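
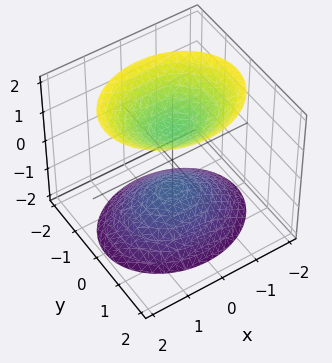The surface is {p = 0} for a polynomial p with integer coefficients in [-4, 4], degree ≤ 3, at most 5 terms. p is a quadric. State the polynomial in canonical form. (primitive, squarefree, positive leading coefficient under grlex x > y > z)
2*x^2 + 3*y^2 - 2*z^2 + 2

First, the picture has 2 separate pieces.
Then, degree: two sheets facing apart; a quadric, so deg p = 2.
Then, symmetries: it's symmetric under y → −y, forcing even powers of y; the z ↦ −z reflection is a symmetry, so z appears only in even powers; the x ↦ −x reflection is a symmetry, so x appears only in even powers.
Then, from the visible intercepts: no x-intercept at any integer in the box; among the integer gridlines, it crosses the z-axis at z ∈ {-1, 1}; no y-intercept at any integer in the box.
Finally, assembling these constraints gives the stated polynomial.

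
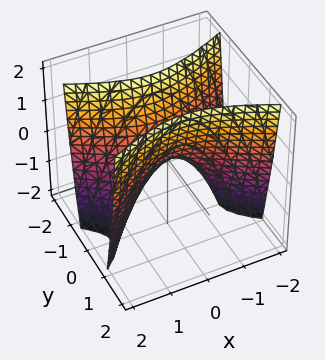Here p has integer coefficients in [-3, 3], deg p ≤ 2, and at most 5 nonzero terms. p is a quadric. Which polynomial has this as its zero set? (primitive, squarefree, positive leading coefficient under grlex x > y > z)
x^2 - 3*y^2 + z

1. The degree is 2 — a hyperbolic paraboloid; a quadric.
2. Symmetries: mirror symmetry y ↦ −y ⇒ only even powers of y; mirror symmetry x ↦ −x ⇒ only even powers of x.
3. Against the integer gridlines: one z-axis crossing is at z = 0; it meets the y-axis at y = 0 (among the integer gridlines); it crosses the x-axis at the gridline x = 0.
4. Solving for integer coefficients yields p as stated.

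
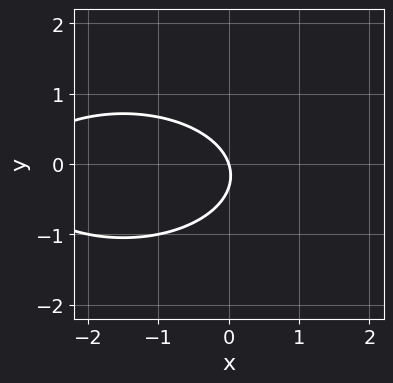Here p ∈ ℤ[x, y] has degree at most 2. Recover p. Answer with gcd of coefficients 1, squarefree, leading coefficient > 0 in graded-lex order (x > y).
x^2 + 3*y^2 + 3*x + y

Degree: a generic line meets the curve in up to 2 points, so deg p = 2.
Observable constraints: one x-axis crossing is at x = 0; it crosses the y-axis at the gridline y = 0.
The integer polynomial consistent with all of this is the stated p.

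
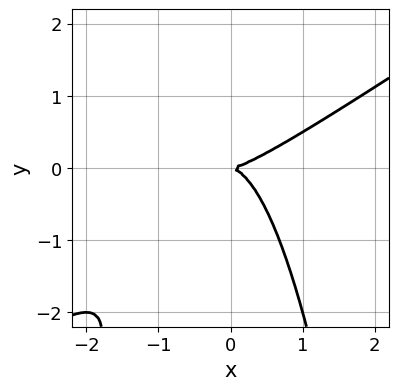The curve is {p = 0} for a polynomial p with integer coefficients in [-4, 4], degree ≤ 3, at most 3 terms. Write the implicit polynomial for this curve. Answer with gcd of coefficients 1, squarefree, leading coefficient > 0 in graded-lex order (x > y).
2*x^3 - 3*x^2*y - 2*y^2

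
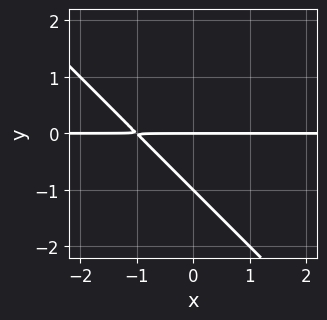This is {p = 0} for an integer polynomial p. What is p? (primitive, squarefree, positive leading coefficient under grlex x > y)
Degree: the shape is more complex than any degree-1 curve, so deg p = 2.
From the axis intercepts and sections: the y-axis gridline crossings are at y ∈ {-1, 0}; every point of the x-axis in the box is on the curve.
The integer polynomial consistent with all of this is the stated p.

x*y + y^2 + y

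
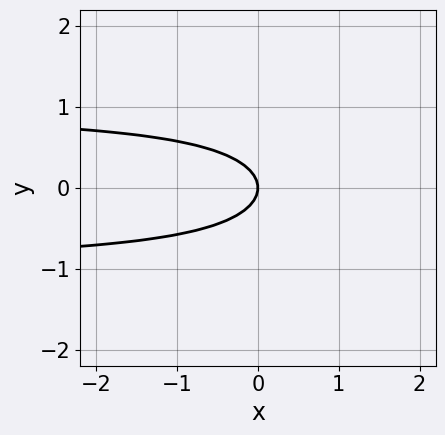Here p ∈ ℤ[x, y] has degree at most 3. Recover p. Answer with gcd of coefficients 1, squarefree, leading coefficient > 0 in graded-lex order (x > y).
x*y^2 - 2*y^2 - x

deg p = 3. No degree-2 curve has this shape.
Symmetries: mirror symmetry y ↦ −y ⇒ only even powers of y.
Against the integer gridlines: it crosses the y-axis at the gridline y = 0; it meets the x-axis at x = 0 (among the integer gridlines).
Putting this together gives p.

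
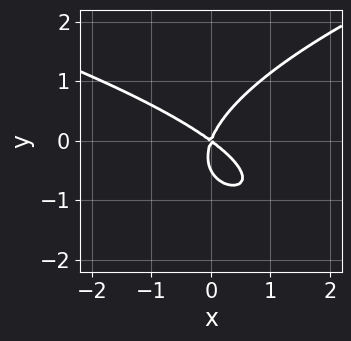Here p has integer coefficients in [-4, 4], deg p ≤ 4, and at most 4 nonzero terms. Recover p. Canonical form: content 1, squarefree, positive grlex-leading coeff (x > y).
(a) Degree: the shape is more complex than any degree-2 curve, so deg p = 3.
(b) Reading off the gridlines: it meets the x-axis at x = 0 (among the integer gridlines); it crosses the y-axis at the gridline y = 0.
(c) Matching integer coefficients to the picture gives p.

2*y^3 - 2*x^2 - 2*x*y + y^2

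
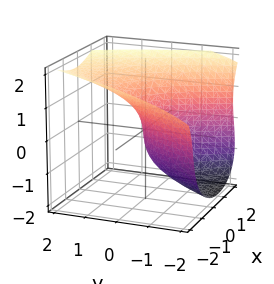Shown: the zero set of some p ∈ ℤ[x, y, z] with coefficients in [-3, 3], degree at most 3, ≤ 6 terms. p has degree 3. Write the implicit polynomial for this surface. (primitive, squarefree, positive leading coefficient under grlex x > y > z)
z^3 - 2*x^2 - x*z - 3*y

(a) The degree is 3 — the shape is more complex than any degree-2 surface.
(b) Against the integer gridlines: it crosses the x-axis at the gridline x = 0; one y-axis crossing is at y = 0; it meets the z-axis at z = 0 (among the integer gridlines).
(c) The integer polynomial consistent with all of this is the stated p.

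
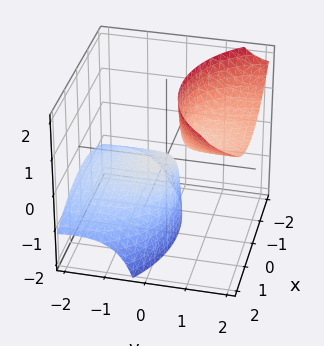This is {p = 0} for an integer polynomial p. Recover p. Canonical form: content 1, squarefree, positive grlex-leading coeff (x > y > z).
I count 2 distinct pieces.
Degree: the shape is more complex than any degree-1 surface, so deg p = 2.
From the visible intercepts: it crosses the y-axis at the gridline y = 0; one x-axis crossing is at x = 0; it crosses the z-axis at the gridline z = 0.
Solving for integer coefficients yields p as stated.

x^2 + y^2 - 3*y*z + z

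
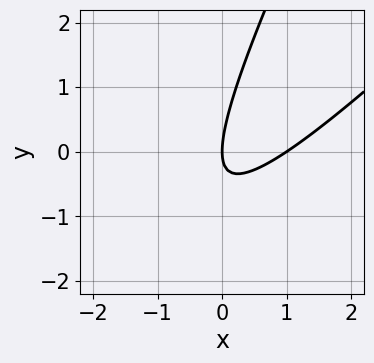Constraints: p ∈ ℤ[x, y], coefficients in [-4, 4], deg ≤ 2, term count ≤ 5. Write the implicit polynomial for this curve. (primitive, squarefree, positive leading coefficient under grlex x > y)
1. deg p = 2. No degree-1 curve has this shape.
2. Checking where it meets the axes: it crosses the y-axis at the gridline y = 0; the x-axis gridline crossings are at x ∈ {0, 1}.
3. Putting this together gives p.

2*x^2 - 3*x*y + y^2 - 2*x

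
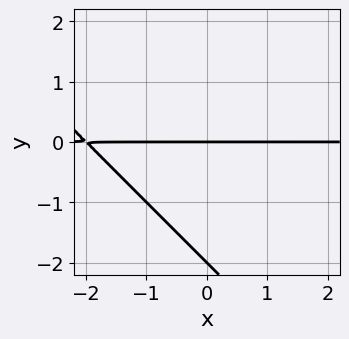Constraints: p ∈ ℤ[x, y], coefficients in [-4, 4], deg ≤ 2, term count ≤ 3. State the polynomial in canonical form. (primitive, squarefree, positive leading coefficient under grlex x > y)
Degree: a generic line meets the curve in up to 2 points, so deg p = 2.
Checking where it meets the axes: among the integer gridlines, it crosses the y-axis at y ∈ {-2, 0}; the visible x-axis segment lies entirely on the curve.
The integer polynomial consistent with all of this is the stated p.

x*y + y^2 + 2*y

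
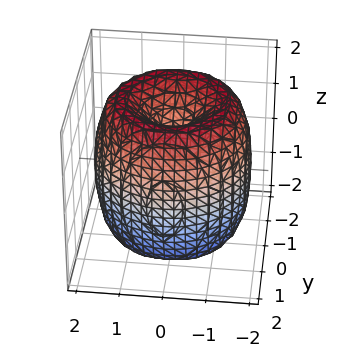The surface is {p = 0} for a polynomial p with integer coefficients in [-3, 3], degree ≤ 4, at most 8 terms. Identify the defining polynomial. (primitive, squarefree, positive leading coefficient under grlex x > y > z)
deg p = 4. No degree-3 surface has this shape.
Symmetries: the surface is invariant under rotation about z: p = q(x² + y², z).
Reading off the gridlines: among the integer gridlines, it crosses the z-axis at z ∈ {-1, 1}; a circular section at z = -1 has radius between 1 and 2.
The integer polynomial consistent with all of this is the stated p.

x^4 + 2*x^2*y^2 + y^4 - 3*x^2 - 3*y^2 + z^2 - 1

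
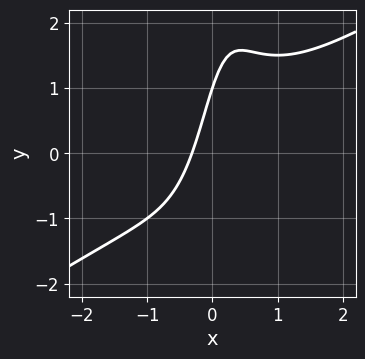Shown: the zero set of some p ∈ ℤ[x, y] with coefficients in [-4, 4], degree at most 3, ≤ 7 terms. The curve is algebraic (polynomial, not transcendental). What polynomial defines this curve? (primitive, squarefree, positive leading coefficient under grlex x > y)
2*x^3 - 3*x^2*y + 3*x - y + 1

(a) deg p = 3. No degree-2 curve has this shape.
(b) From the visible intercepts: one y-axis crossing is at y = 1.
(c) These observations pin down the coefficients.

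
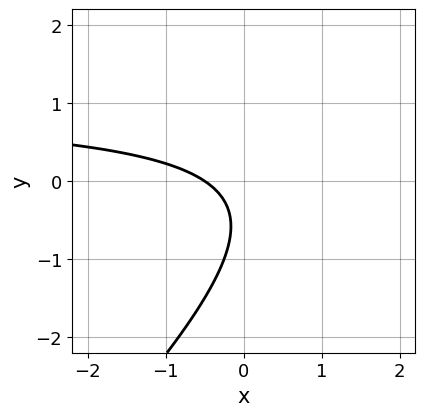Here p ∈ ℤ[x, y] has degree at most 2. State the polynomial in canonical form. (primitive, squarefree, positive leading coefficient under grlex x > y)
Degree: a generic line meets the curve in up to 2 points, so deg p = 2.
From the visible intercepts: it misses every integer gridline on the y-axis.
Together with the visible shape, these determine p as stated.

2*x*y - 2*y^2 - 2*x - 2*y - 1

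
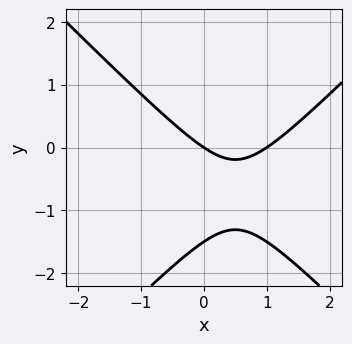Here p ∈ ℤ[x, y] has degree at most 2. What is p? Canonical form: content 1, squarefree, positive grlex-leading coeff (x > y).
2*x^2 - 2*y^2 - 2*x - 3*y

(a) deg p = 2. A generic line meets the curve in up to 2 points.
(b) Against the integer gridlines: among the integer gridlines, it crosses the x-axis at x ∈ {0, 1}; it meets the y-axis at y = 0 (among the integer gridlines).
(c) Solving for integer coefficients yields p as stated.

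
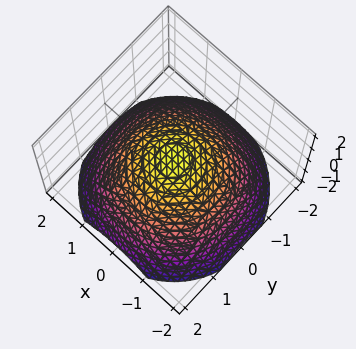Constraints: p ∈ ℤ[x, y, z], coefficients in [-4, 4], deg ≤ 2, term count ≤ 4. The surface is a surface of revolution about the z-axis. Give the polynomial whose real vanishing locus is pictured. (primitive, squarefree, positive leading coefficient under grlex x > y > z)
x^2 + y^2 + 2*z - 1

The degree is 2 — the shape is more complex than any degree-1 surface.
Symmetry: the z-axis is an axis of rotation, so x and y enter only as x² + y².
Observable constraints: a circular section at z = 0 has radius exactly 1; the x-axis gridline crossings are at x ∈ {-1, 1}; the y-axis gridline crossings are at y ∈ {-1, 1}.
Putting this together gives p.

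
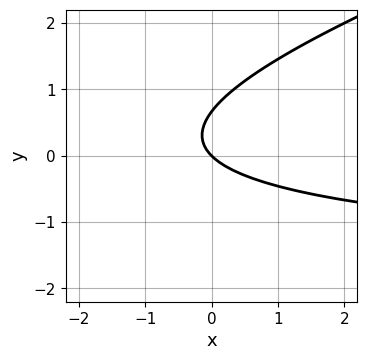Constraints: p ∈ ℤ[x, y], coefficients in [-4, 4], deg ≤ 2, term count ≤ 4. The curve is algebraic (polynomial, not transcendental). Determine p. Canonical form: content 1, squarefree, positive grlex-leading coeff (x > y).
(a) The degree is 2 — no degree-1 curve has this shape.
(b) Reading off the gridlines: it meets the x-axis at x = 0 (among the integer gridlines); it meets the y-axis at y = 0 (among the integer gridlines).
(c) Putting this together gives p.

x*y - 3*y^2 + 2*x + 2*y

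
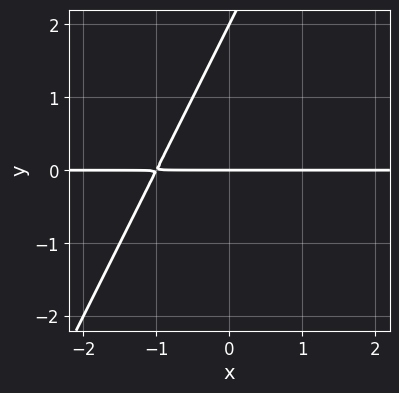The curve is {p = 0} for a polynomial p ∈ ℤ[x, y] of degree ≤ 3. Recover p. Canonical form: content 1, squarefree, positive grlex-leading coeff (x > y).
1. The degree is 2 — no degree-1 curve has this shape.
2. Checking where it meets the axes: the y-axis gridline crossings are at y ∈ {0, 2}; the visible x-axis segment lies entirely on the curve.
3. These observations pin down the coefficients.

2*x*y - y^2 + 2*y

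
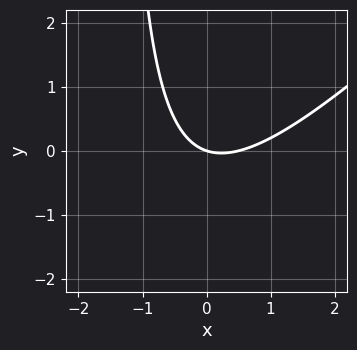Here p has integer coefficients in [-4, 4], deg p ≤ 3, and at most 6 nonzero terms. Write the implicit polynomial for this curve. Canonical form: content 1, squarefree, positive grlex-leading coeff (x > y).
2*x^2 - 2*x*y - x - 3*y

First, degree: a generic line meets the curve in up to 2 points, so deg p = 2.
Next, observable constraints: it crosses the y-axis at the gridline y = 0; one x-axis crossing is at x = 0.
Finally, the integer polynomial consistent with all of this is the stated p.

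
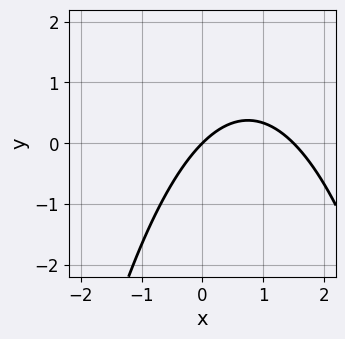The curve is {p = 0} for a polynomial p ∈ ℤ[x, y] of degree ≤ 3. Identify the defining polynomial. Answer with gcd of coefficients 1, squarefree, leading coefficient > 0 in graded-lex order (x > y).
deg p = 2.
From the visible intercepts: it crosses the y-axis at the gridline y = 0; it crosses the x-axis at the gridline x = 0.
Putting this together gives p.

2*x^2 - 3*x + 3*y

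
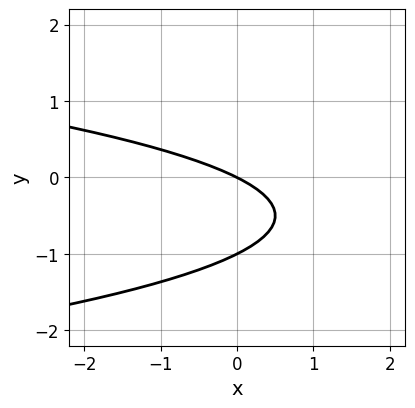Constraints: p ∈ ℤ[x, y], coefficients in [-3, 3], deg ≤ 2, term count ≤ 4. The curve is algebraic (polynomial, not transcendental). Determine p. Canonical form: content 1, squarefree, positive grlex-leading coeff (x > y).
(a) deg p = 2. The shape is more complex than any degree-1 curve.
(b) Against the integer gridlines: it crosses the x-axis at the gridline x = 0; among the integer gridlines, it crosses the y-axis at y ∈ {-1, 0}.
(c) The integer polynomial consistent with all of this is the stated p.

2*y^2 + x + 2*y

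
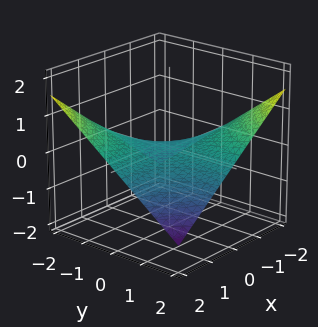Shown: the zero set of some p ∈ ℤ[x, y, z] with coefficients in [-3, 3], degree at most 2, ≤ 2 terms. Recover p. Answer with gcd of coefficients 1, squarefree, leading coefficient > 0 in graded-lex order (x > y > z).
The degree is 2 — a hyperbolic paraboloid; a quadric.
From the visible intercepts: every point of the x-axis in the box is on the surface; every point of the y-axis in the box is on the surface.
Fitting integer coefficients to these (and the overall shape) gives p.

x*y + 3*z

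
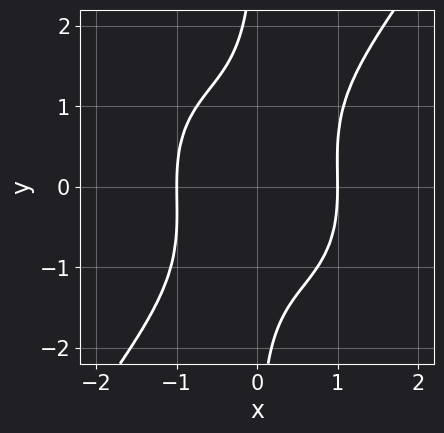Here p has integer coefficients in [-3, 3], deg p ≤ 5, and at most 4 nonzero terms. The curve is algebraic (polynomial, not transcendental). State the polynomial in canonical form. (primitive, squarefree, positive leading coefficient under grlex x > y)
3*x^4 + x^2*y^2 - 2*x*y^3 - 3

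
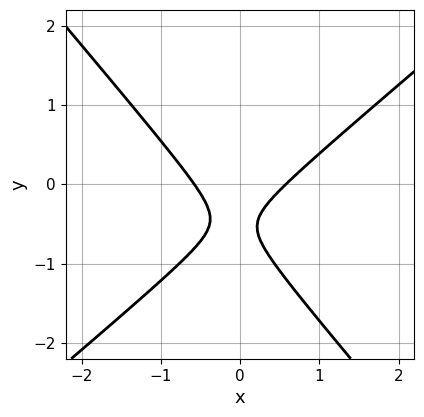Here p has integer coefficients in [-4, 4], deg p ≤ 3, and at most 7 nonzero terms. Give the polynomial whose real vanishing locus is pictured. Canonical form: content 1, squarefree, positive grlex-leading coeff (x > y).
3*x^2 - x*y - 3*y^2 - 3*y - 1

1. The degree is 2 — no degree-1 curve has this shape.
2. Reading off the gridlines: it misses every integer gridline on the y-axis.
3. Fitting integer coefficients to these (and the overall shape) gives p.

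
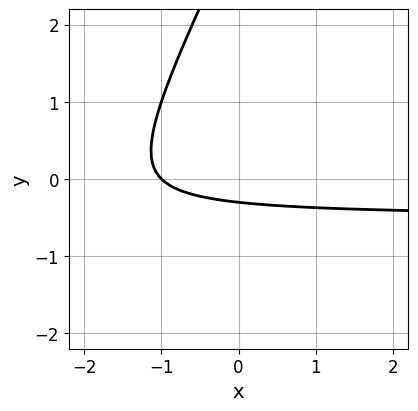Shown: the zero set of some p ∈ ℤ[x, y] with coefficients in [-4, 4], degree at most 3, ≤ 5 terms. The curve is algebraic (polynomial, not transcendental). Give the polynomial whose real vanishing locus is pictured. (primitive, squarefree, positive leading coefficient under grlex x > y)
2*x*y - y^2 + x + 3*y + 1

(a) Degree: the shape is more complex than any degree-1 curve, so deg p = 2.
(b) From the visible intercepts: it meets the x-axis at x = -1 (among the integer gridlines).
(c) These observations pin down the coefficients.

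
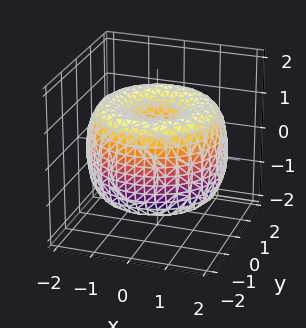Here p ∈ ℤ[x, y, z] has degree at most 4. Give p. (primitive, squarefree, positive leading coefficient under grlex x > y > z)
x^4 + 2*x^2*y^2 + y^4 - 3*x^2 - 3*y^2 + 2*z^2 - 1

First, degree: no degree-3 surface has this shape, so deg p = 4.
Next, symmetries: the z-axis is an axis of rotation, so x and y enter only as x² + y².
Next, checking where it meets the axes: a circular section at z = 1 has radius between 0 and 1.
Finally, fitting integer coefficients to these (and the overall shape) gives p.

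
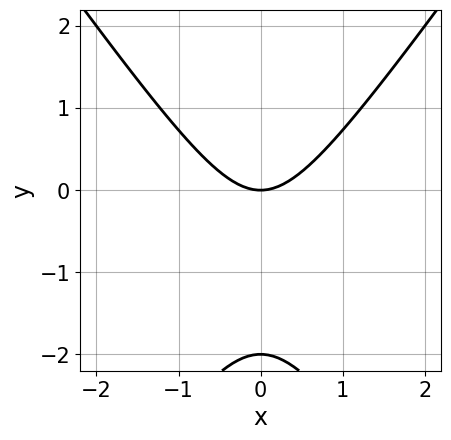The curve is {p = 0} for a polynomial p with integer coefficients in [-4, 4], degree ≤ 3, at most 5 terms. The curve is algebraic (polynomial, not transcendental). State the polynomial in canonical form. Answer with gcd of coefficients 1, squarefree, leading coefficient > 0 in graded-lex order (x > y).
2*x^2 - y^2 - 2*y

The degree is 2 — the shape is more complex than any degree-1 curve.
Symmetries: the x ↦ −x reflection is a symmetry, so x appears only in even powers.
Observable constraints: it meets the x-axis at x = 0 (among the integer gridlines); the y-axis gridline crossings are at y ∈ {-2, 0}.
Fitting integer coefficients to these (and the overall shape) gives p.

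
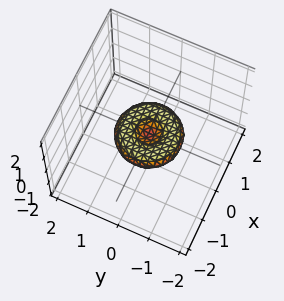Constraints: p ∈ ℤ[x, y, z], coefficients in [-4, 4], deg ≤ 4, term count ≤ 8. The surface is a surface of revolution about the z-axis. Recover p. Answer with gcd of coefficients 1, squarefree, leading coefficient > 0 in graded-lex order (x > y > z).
x^4 + 2*x^2*y^2 + y^4 - x^2 - y^2 + 3*z^2

(a) deg p = 4. The shape is more complex than any degree-3 surface.
(b) Symmetries: rotational symmetry about the z-axis ⇒ p depends on x, y only through x² + y².
(c) Checking where it meets the axes: a circular section at z = 0 has radius exactly 1; it meets the z-axis at z = 0 (among the integer gridlines).
(d) These observations pin down the coefficients. Check: (1, 0, 0) on the x-axis lies on the surface, and p(1, 0, 0) = 0. ✓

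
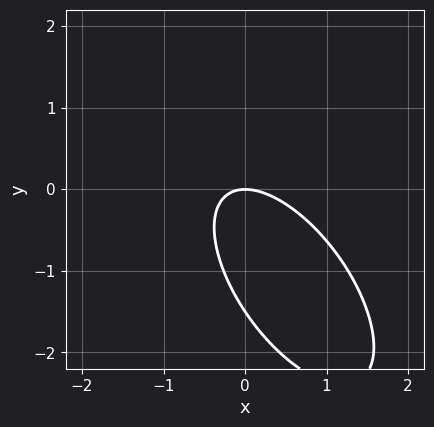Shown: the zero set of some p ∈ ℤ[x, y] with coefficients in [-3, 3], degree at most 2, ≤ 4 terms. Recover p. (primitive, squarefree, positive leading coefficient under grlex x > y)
deg p = 2. A generic line meets the curve in up to 2 points.
From the visible intercepts: it crosses the y-axis at the gridline y = 0; it meets the x-axis at x = 0 (among the integer gridlines).
Putting this together gives p.

3*x^2 + 3*x*y + 2*y^2 + 3*y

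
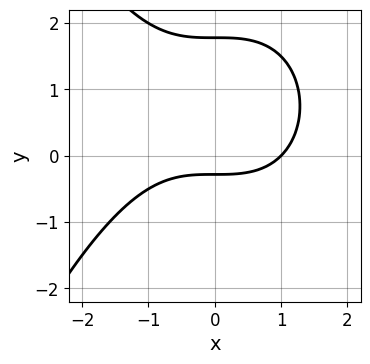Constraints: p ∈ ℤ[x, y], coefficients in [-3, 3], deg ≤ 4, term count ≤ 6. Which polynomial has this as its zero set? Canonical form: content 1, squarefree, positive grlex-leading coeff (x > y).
First, deg p = 3. No degree-2 curve has this shape.
Next, observable constraints: one x-axis crossing is at x = 1.
Finally, assembling these constraints gives the stated polynomial.

x^3 + 2*y^2 - 3*y - 1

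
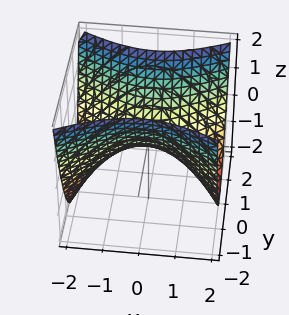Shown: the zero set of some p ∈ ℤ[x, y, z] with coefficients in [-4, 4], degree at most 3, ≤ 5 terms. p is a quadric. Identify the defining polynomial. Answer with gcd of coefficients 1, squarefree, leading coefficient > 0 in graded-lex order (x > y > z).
First, the degree is 2 — a saddle surface; a quadric.
Next, symmetries: the y ↦ −y reflection is a symmetry, so y appears only in even powers; the x ↦ −x reflection is a symmetry, so x appears only in even powers.
Next, checking where it meets the axes: one y-axis crossing is at y = 0; it crosses the z-axis at the gridline z = 0; it meets the x-axis at x = 0 (among the integer gridlines).
Finally, matching integer coefficients to the picture gives p.

x^2 - 2*y^2 + 2*z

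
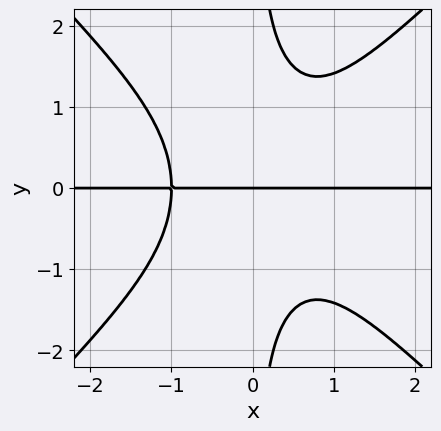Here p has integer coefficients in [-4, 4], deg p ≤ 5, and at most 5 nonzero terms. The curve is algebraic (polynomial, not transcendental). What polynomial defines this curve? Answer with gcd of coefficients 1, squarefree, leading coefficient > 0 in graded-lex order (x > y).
x^3*y - x*y^3 + y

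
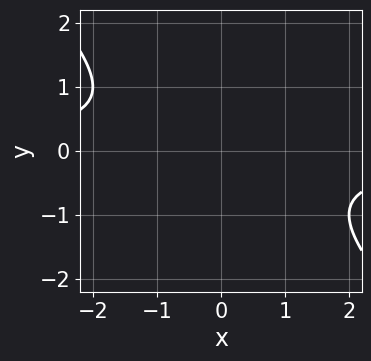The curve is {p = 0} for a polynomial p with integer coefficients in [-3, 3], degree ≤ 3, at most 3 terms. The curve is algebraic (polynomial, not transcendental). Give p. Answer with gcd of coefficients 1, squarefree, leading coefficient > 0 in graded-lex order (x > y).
x*y + y^2 + 1

The degree is 2 — the shape is more complex than any degree-1 curve.
Reading off the gridlines: the curve avoids every integer y-axis point in the box; it misses every integer gridline on the x-axis.
Putting this together gives p.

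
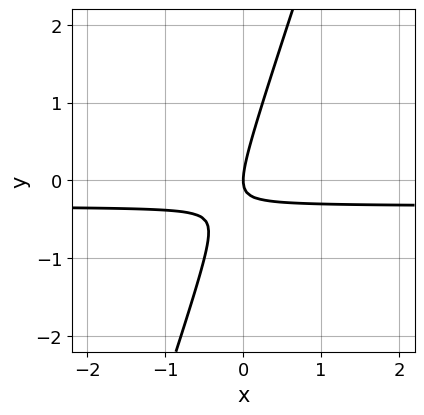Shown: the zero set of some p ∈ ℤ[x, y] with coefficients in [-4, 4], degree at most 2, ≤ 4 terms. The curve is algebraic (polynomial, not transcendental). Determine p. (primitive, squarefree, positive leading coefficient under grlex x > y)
3*x*y - y^2 + x

First, degree: a generic line meets the curve in up to 2 points, so deg p = 2.
Then, reading off the gridlines: it crosses the x-axis at the gridline x = 0; it crosses the y-axis at the gridline y = 0.
Finally, solving for integer coefficients yields p as stated.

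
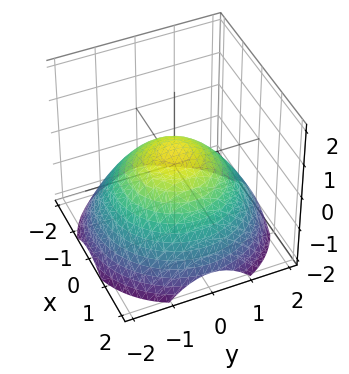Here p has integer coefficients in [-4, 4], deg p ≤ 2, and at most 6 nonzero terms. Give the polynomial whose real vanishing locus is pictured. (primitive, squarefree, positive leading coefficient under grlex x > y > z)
x^2 + y^2 + 2*z - 1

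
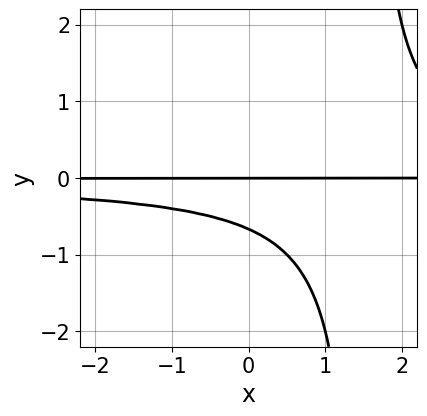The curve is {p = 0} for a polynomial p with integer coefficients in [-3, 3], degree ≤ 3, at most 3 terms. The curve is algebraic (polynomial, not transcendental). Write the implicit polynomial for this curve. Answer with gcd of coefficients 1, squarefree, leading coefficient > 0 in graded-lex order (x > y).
1. The degree is 3 — no degree-2 curve has this shape.
2. Checking where it meets the axes: the visible x-axis segment lies entirely on the curve; it crosses the y-axis at the gridline y = 0.
3. The integer polynomial consistent with all of this is the stated p.

2*x*y^2 - 3*y^2 - 2*y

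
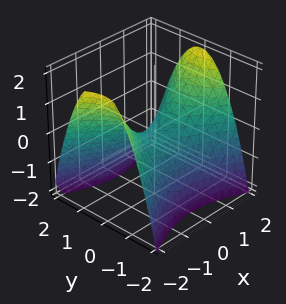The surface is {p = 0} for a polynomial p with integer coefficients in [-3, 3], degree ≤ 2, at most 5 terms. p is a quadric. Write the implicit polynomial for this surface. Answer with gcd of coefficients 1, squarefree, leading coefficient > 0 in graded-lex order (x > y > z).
(a) Degree: a hyperbolic paraboloid; a quadric, so deg p = 2.
(b) Symmetries: the y ↦ −y reflection is a symmetry, so y appears only in even powers; the x ↦ −x reflection is a symmetry, so x appears only in even powers.
(c) From the visible intercepts: it crosses the x-axis at the gridline x = 0; it crosses the z-axis at the gridline z = 0.
(d) The integer polynomial consistent with all of this is the stated p.

x^2 - 2*y^2 - 2*z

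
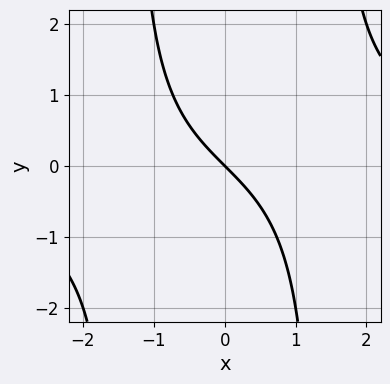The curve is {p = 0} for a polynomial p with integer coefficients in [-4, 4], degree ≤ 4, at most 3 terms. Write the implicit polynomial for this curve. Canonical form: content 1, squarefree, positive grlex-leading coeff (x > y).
x^2*y - 2*x - 2*y

First, degree: no degree-2 curve has this shape, so deg p = 3.
Next, reading off the gridlines: it meets the x-axis at x = 0 (among the integer gridlines); it meets the y-axis at y = 0 (among the integer gridlines).
Finally, matching integer coefficients to the picture gives p.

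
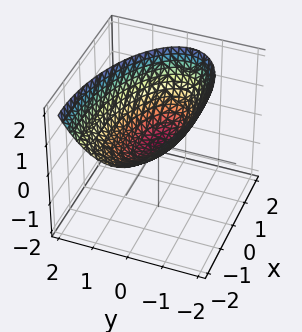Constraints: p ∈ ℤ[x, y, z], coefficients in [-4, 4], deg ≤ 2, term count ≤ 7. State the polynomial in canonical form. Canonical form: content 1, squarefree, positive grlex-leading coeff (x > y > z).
x^2 + x*y + x*z + 3*y^2 - 3*z

1. deg p = 2. A generic line meets the surface in up to 2 points.
2. From the axis intercepts and sections: it crosses the x-axis at the gridline x = 0; one z-axis crossing is at z = 0; it crosses the y-axis at the gridline y = 0.
3. Assembling these constraints gives the stated polynomial.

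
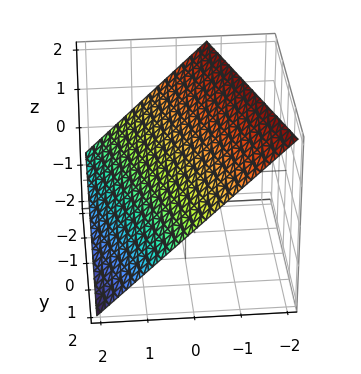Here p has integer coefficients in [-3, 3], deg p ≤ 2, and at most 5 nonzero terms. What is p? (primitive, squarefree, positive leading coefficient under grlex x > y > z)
3*x + y + 3*z - 2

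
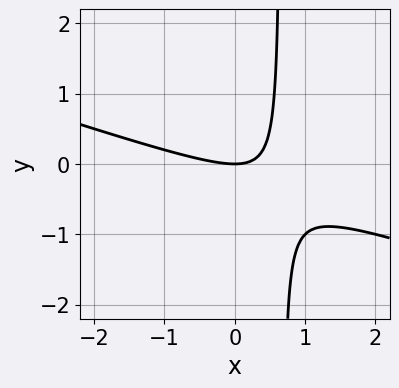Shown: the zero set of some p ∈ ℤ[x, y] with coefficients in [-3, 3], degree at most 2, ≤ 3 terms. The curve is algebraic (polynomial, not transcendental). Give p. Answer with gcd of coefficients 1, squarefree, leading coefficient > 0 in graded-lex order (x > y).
x^2 + 3*x*y - 2*y

1. Degree: the shape is more complex than any degree-1 curve, so deg p = 2.
2. From the visible intercepts: one x-axis crossing is at x = 0; one y-axis crossing is at y = 0.
3. Putting this together gives p.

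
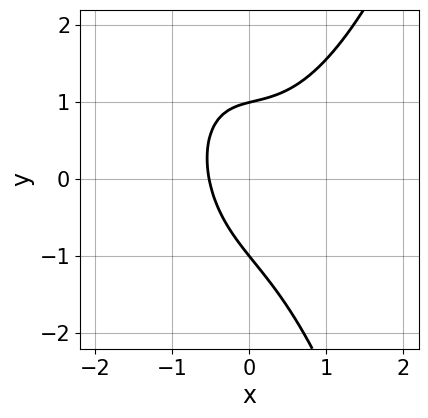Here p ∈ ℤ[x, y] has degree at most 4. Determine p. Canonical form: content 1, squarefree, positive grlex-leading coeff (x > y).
3*x^3 - 2*x*y - 2*y^2 + 3*x + 2

deg p = 3. No degree-2 curve has this shape.
From the axis intercepts and sections: the y-axis gridline crossings are at y ∈ {-1, 1}.
Solving for integer coefficients yields p as stated.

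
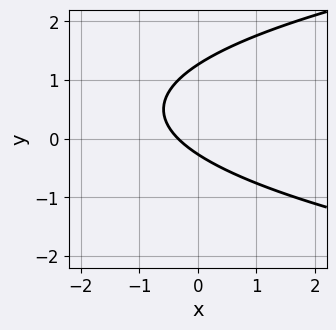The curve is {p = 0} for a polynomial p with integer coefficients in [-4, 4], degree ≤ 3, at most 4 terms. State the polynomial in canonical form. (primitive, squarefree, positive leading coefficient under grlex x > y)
The degree is 2 — a generic line meets the curve in up to 2 points.
Solving for integer coefficients yields p as stated.

3*y^2 - 3*x - 3*y - 1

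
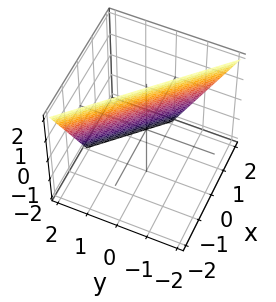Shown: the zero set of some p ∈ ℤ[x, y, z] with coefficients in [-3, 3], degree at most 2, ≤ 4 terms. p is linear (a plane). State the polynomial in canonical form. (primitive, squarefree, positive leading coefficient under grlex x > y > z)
2*x + 2*y + z - 2

1. Degree: the surface is flat (a plane), so deg p = 1.
2. Against the integer gridlines: one z-axis crossing is at z = 2; it meets the y-axis at y = 1 (among the integer gridlines); it crosses the x-axis at the gridline x = 1.
3. Together with the visible shape, these determine p as stated.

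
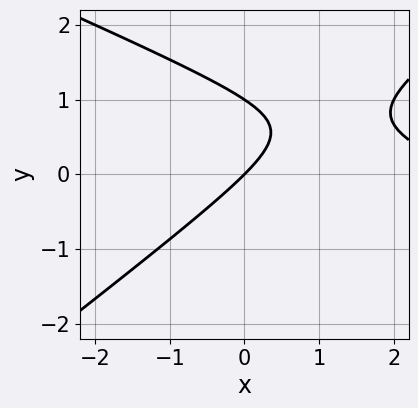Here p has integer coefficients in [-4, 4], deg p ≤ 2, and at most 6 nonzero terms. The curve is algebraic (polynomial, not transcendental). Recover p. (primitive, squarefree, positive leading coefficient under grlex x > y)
1. deg p = 2. A generic line meets the curve in up to 2 points.
2. Checking where it meets the axes: it crosses the x-axis at the gridline x = 0; the y-axis gridline crossings are at y ∈ {0, 1}.
3. Assembling these constraints gives the stated polynomial.

x^2 + x*y - 3*y^2 - 3*x + 3*y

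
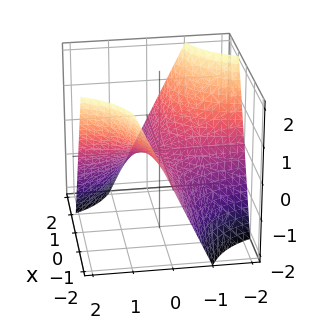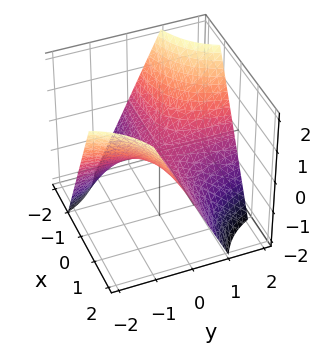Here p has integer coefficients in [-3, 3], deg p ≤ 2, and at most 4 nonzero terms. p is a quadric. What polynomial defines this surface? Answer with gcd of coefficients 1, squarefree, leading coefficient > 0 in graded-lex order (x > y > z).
x*y + z

(a) Degree: a saddle surface; a quadric, so deg p = 2.
(b) Reading off the gridlines: every point of the y-axis in the box is on the surface; every point of the x-axis in the box is on the surface; it crosses the z-axis at the gridline z = 0.
(c) Together with the visible shape, these determine p as stated.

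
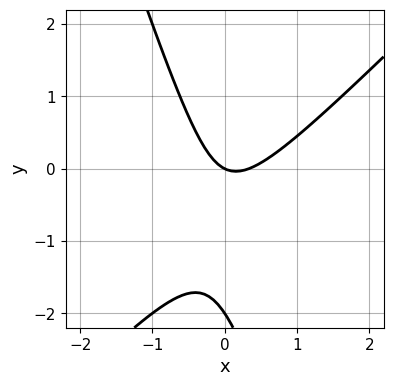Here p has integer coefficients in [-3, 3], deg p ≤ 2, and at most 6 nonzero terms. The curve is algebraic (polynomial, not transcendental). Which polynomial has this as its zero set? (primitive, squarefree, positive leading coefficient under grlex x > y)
1. deg p = 2. The shape is more complex than any degree-1 curve.
2. Observable constraints: it crosses the x-axis at the gridline x = 0; the y-axis gridline crossings are at y ∈ {-2, 0}.
3. The integer polynomial consistent with all of this is the stated p.

3*x^2 - 2*x*y - y^2 - x - 2*y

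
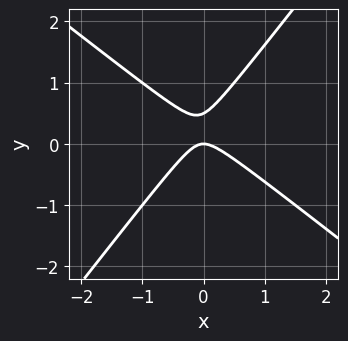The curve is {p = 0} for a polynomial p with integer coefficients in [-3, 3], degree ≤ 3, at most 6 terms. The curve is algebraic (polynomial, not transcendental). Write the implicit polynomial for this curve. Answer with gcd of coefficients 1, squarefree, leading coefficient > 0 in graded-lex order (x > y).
2*x^2 + x*y - 2*y^2 + y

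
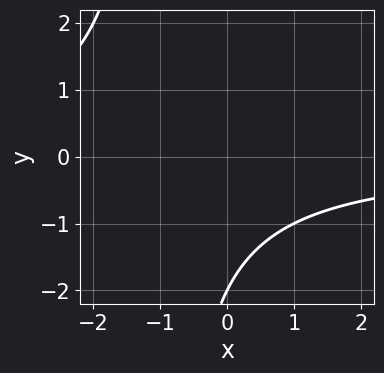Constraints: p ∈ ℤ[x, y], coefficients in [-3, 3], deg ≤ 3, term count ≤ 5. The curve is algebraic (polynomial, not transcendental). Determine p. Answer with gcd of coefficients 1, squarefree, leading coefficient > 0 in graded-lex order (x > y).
1. Degree: a generic line meets the curve in up to 2 points, so deg p = 2.
2. From the visible intercepts: it meets the y-axis at y = -2 (among the integer gridlines); it misses every integer gridline on the x-axis.
3. Matching integer coefficients to the picture gives p.

x*y + y + 2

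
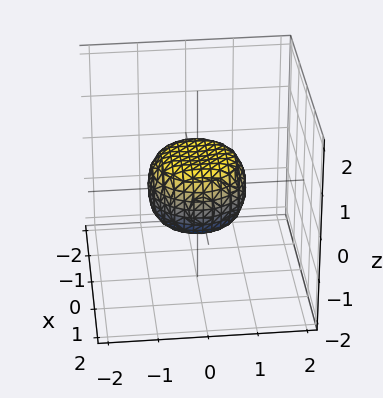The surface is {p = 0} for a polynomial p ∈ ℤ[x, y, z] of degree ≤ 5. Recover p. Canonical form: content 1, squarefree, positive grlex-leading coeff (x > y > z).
2*x^4 + 4*x^2*y^2 + 2*y^4 - x^2 - y^2 + 2*z^2 - 1

First, degree: the shape is more complex than any degree-3 surface, so deg p = 4.
Then, by symmetry, the z-axis is an axis of rotation, so x and y enter only as x² + y².
Next, observable constraints: the y-axis gridline crossings are at y ∈ {-1, 1}; a circular section at z = 0 has radius exactly 1; the x-axis gridline crossings are at x ∈ {-1, 1}.
Finally, putting this together gives p.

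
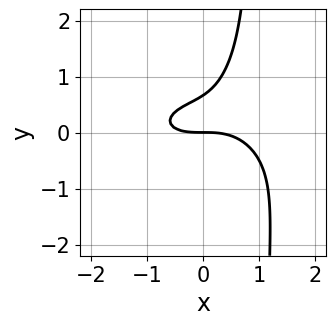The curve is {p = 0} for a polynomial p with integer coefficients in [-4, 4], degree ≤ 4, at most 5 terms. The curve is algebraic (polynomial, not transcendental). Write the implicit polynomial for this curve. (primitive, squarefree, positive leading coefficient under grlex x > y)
x^3 + 3*x*y^2 - 3*y^2 + 2*y

1. deg p = 3. The shape is more complex than any degree-2 curve.
2. Reading off the gridlines: it meets the y-axis at y = 0 (among the integer gridlines); it crosses the x-axis at the gridline x = 0.
3. The integer polynomial consistent with all of this is the stated p.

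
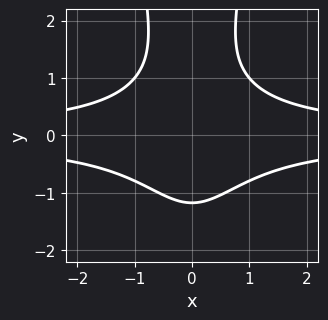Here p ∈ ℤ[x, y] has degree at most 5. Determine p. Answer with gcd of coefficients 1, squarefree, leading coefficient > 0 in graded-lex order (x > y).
(a) The degree is 4 — the shape is more complex than any degree-3 curve.
(b) Symmetries: the x ↦ −x reflection is a symmetry, so x appears only in even powers.
(c) From the axis intercepts and sections: no x-intercept at any integer in the box.
(d) Assembling these constraints gives the stated polynomial.

3*x^2*y^2 - y^3 + y^2 - 3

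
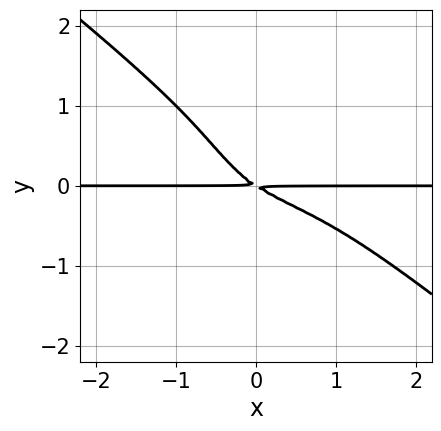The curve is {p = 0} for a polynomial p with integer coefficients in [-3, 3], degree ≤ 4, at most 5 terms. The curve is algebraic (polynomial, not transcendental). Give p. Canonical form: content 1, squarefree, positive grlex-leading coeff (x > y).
x^3*y + 2*y^4 + 2*x*y^2 + 2*x*y + 3*y^2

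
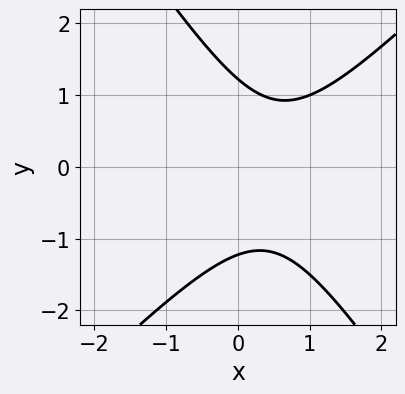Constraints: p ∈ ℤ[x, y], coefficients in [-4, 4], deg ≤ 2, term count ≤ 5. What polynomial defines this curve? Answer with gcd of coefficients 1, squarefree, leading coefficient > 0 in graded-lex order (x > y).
deg p = 2.
Checking where it meets the axes: the curve avoids every integer x-axis point in the box.
Matching integer coefficients to the picture gives p.

3*x^2 - x*y - 2*y^2 - 3*x + 3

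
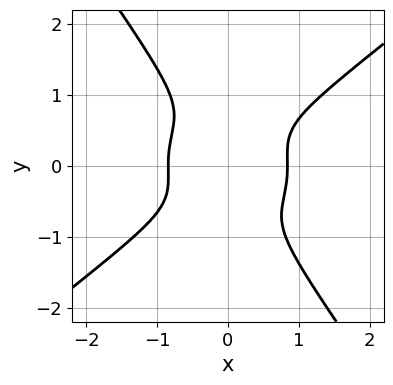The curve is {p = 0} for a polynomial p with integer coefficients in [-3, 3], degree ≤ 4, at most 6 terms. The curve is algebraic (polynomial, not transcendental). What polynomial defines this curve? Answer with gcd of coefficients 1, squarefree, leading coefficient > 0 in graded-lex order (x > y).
2*x^4 + x^2*y^2 - 3*x*y^3 - 3*y^4 - 1

1. Degree: no degree-3 curve has this shape, so deg p = 4.
2. Against the integer gridlines: the curve avoids every integer y-axis point in the box.
3. Together with the visible shape, these determine p as stated.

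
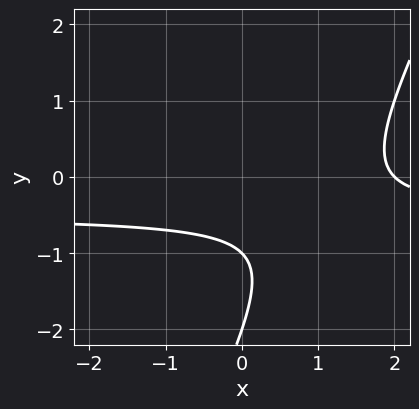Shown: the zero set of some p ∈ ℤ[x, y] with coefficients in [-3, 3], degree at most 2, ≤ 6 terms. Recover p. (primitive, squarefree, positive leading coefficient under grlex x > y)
deg p = 2. A generic line meets the curve in up to 2 points.
Observable constraints: it meets the x-axis at x = 2 (among the integer gridlines); the y-axis gridline crossings are at y ∈ {-2, -1}.
Solving for integer coefficients yields p as stated.

2*x*y - y^2 + x - 3*y - 2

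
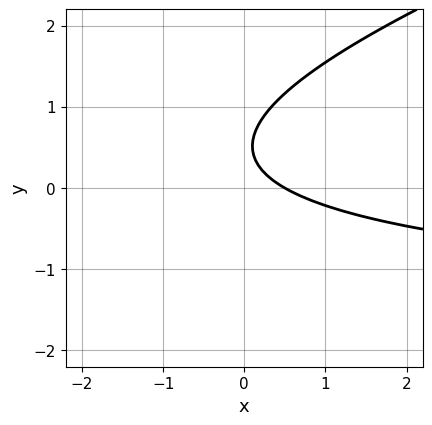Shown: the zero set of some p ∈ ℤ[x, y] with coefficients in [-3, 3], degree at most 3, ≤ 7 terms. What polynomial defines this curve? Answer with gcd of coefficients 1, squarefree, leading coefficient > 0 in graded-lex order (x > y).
x*y - 3*y^2 + 2*x + 3*y - 1

deg p = 2.
From the axis intercepts and sections: it misses every integer gridline on the y-axis.
Fitting integer coefficients to these (and the overall shape) gives p.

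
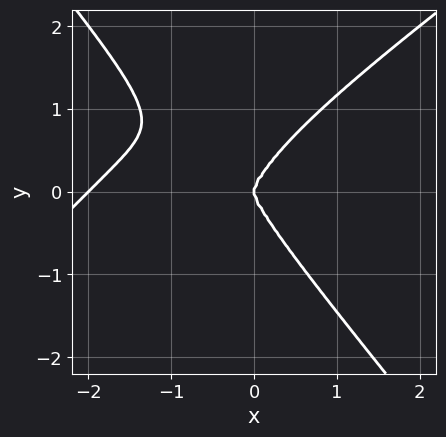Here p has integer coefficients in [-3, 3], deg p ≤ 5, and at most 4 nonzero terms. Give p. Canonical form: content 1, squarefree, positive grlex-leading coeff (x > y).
x^4 - x^3*y - y^4 + 2*x^3

(a) Degree: no degree-3 curve has this shape, so deg p = 4.
(b) From the axis intercepts and sections: among the integer gridlines, it crosses the x-axis at x ∈ {-2, 0}; one y-axis crossing is at y = 0.
(c) Together with the visible shape, these determine p as stated.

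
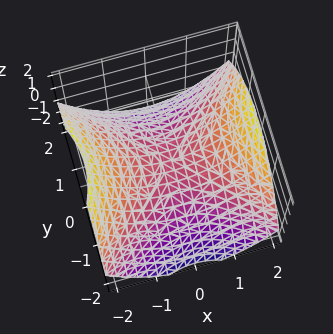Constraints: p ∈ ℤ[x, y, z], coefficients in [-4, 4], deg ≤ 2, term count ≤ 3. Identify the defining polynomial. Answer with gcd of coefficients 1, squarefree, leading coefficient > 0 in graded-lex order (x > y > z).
The degree is 2 — a hyperbolic paraboloid; a quadric.
Symmetries: mirror symmetry y ↦ −y ⇒ only even powers of y; the x ↦ −x reflection is a symmetry, so x appears only in even powers.
Checking where it meets the axes: it meets the z-axis at z = 0 (among the integer gridlines); it meets the x-axis at x = 0 (among the integer gridlines).
The integer polynomial consistent with all of this is the stated p.

x^2 - y^2 - 2*z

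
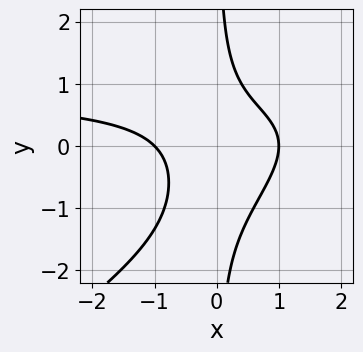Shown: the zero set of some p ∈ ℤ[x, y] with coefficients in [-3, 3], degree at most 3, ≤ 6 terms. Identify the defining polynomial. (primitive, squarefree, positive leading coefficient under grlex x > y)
(a) The degree is 3 — the shape is more complex than any degree-2 curve.
(b) Reading off the gridlines: the x-axis gridline crossings are at x ∈ {-1, 1}; no y-intercept at any integer in the box.
(c) Matching integer coefficients to the picture gives p.

2*x^2*y - 3*x*y^2 - 2*x^2 - 2*x*y + 2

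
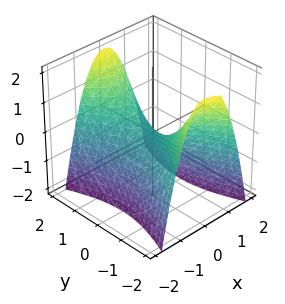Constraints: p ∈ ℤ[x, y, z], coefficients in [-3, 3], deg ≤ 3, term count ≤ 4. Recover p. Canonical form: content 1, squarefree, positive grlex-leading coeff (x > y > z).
First, the degree is 2 — a hyperbolic paraboloid; a quadric.
Next, symmetries: the y ↦ −y reflection is a symmetry, so y appears only in even powers; mirror symmetry x ↦ −x ⇒ only even powers of x.
Then, against the integer gridlines: it meets the z-axis at z = 0 (among the integer gridlines); it crosses the y-axis at the gridline y = 0; it crosses the x-axis at the gridline x = 0.
Finally, matching integer coefficients to the picture gives p.

3*x^2 - y^2 + 2*z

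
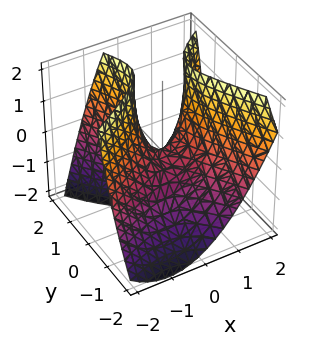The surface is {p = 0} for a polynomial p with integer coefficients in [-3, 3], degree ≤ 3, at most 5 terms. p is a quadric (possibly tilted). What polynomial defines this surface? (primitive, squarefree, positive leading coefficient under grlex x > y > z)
3*x^2 - 3*x*y - 3*y^2 + 3*y*z - 2*z

First, deg p = 2.
Next, observable constraints: it crosses the y-axis at the gridline y = 0; one z-axis crossing is at z = 0; one x-axis crossing is at x = 0.
Finally, assembling these constraints gives the stated polynomial.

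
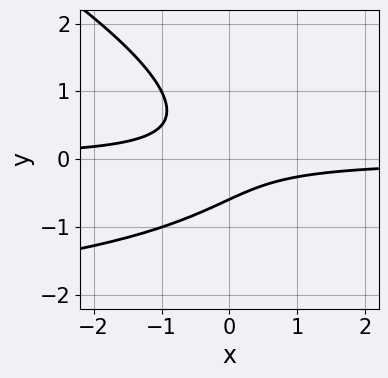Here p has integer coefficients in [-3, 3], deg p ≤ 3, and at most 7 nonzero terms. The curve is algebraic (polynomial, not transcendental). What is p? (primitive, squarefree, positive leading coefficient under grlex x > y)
First, deg p = 3. A generic line meets the curve in up to 3 points.
Next, from the axis intercepts and sections: the curve avoids every integer x-axis point in the box.
Finally, solving for integer coefficients yields p as stated.

x*y^2 + 2*y^3 + 3*x*y + y + 1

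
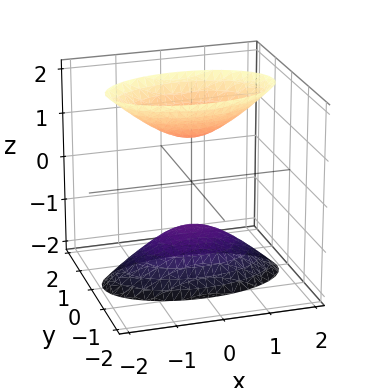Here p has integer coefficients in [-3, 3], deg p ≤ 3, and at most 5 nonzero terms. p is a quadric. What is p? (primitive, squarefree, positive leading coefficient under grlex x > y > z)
x^2 + 3*y^2 - z^2 + 1

First, I count 2 distinct pieces.
Next, degree: two separate bowl-shaped sheets opening away from each other; a quadric, so deg p = 2.
Then, symmetries: it's symmetric under z → −z, forcing even powers of z; it's symmetric under y → −y, forcing even powers of y; it's symmetric under x → −x, forcing even powers of x.
Next, from the axis intercepts and sections: among the integer gridlines, it crosses the z-axis at z ∈ {-1, 1}; it misses every integer gridline on the x-axis; the surface avoids every integer y-axis point in the box.
Finally, the integer polynomial consistent with all of this is the stated p.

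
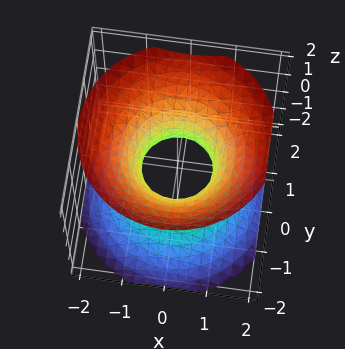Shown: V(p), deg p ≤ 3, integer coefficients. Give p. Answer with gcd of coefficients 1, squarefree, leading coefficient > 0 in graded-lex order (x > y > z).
First, deg p = 2.
Then, symmetries: rotational symmetry about the z-axis ⇒ p depends on x, y only through x² + y²; the z ↦ −z reflection is a symmetry, so z appears only in even powers.
Next, from the axis intercepts and sections: a circular section at z = -1 has radius between 1 and 2; the surface avoids every integer z-axis point in the box.
Finally, solving for integer coefficients yields p as stated.

3*x^2 + 3*y^2 - 3*z^2 - 2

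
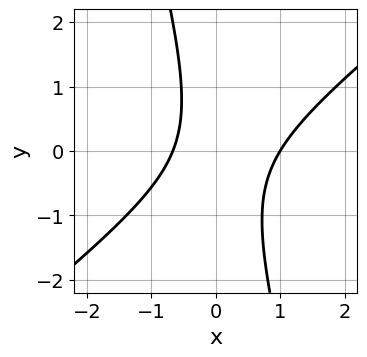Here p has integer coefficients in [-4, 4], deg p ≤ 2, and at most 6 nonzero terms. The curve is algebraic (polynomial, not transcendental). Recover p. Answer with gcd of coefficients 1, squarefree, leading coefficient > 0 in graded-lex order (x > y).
deg p = 2. A generic line meets the curve in up to 2 points.
Against the integer gridlines: the curve avoids every integer y-axis point in the box; it meets the x-axis at x = 1 (among the integer gridlines).
These observations pin down the coefficients.

3*x^2 - 3*x*y - y^2 - x - 2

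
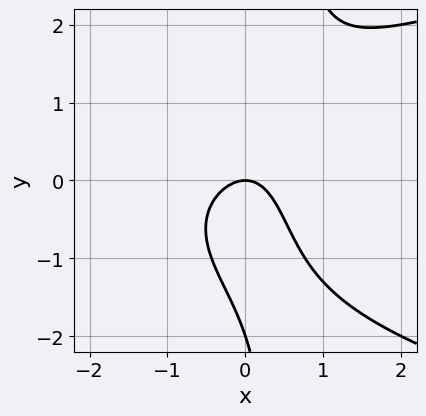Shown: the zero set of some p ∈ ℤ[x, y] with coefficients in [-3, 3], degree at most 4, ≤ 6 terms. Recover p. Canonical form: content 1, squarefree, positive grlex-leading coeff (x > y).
First, the degree is 3 — no degree-2 curve has this shape.
Next, reading off the gridlines: it meets the x-axis at x = 0 (among the integer gridlines); the y-axis gridline crossings are at y ∈ {-2, 0}.
Finally, these observations pin down the coefficients.

2*x*y^2 - 3*x^2 + x*y - y^2 - 2*y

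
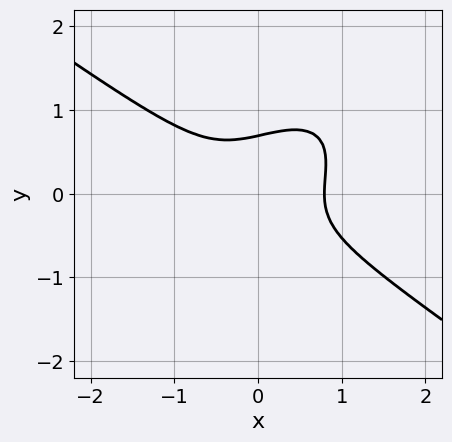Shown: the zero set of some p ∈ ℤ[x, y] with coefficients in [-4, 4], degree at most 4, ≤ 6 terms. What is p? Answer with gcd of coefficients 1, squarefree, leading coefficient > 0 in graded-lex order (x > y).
2*x^3 - 2*x*y^2 + 3*y^3 - 1

1. deg p = 3.
2. Putting this together gives p.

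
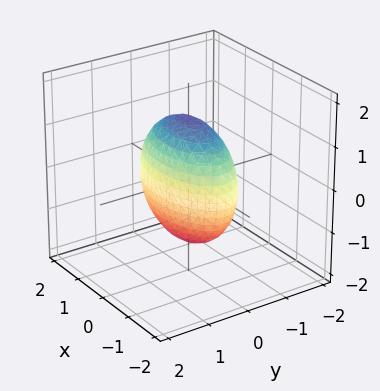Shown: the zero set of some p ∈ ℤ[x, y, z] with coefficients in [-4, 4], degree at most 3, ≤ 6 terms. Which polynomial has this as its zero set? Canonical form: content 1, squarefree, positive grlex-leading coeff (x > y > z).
First, the degree is 2 — a closed, bounded, convex surface; a quadric.
Next, symmetries: the y ↦ −y reflection is a symmetry, so y appears only in even powers; mirror symmetry z ↦ −z ⇒ only even powers of z; it's symmetric under x → −x, forcing even powers of x.
Finally, matching integer coefficients to the picture gives p.

x^2 + 3*y^2 + z^2 - 2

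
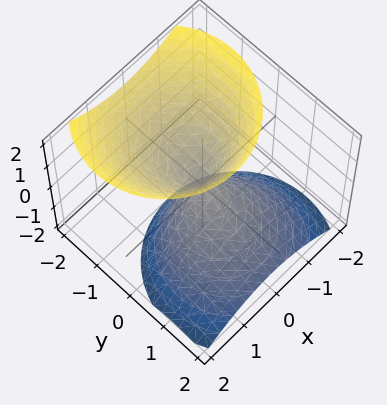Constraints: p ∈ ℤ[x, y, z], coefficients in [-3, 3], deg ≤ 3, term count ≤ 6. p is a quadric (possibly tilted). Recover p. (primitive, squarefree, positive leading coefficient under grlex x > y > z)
1. I count 2 distinct pieces.
2. deg p = 2.
3. From the visible intercepts: it crosses the z-axis at the gridline z = 0; one y-axis crossing is at y = 0; it meets the x-axis at x = 0 (among the integer gridlines).
4. These observations pin down the coefficients.

3*x^2 + 3*y^2 + 3*y*z - 2*z^2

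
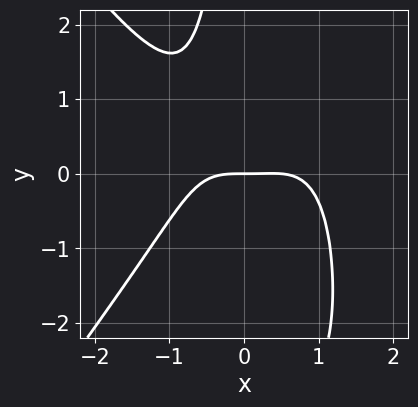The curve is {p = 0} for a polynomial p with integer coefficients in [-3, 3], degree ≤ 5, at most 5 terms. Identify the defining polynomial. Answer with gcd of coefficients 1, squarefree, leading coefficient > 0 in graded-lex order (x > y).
The degree is 4 — no degree-3 curve has this shape.
Checking where it meets the axes: one x-axis crossing is at x = 0; it meets the y-axis at y = 0 (among the integer gridlines).
Fitting integer coefficients to these (and the overall shape) gives p.

2*x^4 - x^2*y^2 - x^3 + 2*x*y^2 + 3*y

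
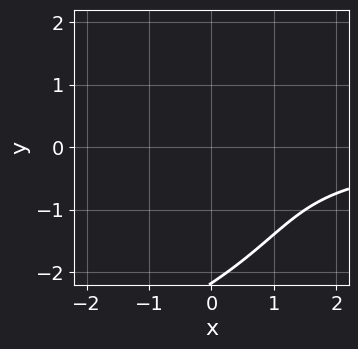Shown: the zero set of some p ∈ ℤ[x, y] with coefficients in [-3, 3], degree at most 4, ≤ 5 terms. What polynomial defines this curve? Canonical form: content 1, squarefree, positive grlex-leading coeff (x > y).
y^3 + 2*x*y + 2*y^2 + y + 3

Degree: no degree-2 curve has this shape, so deg p = 3.
Against the integer gridlines: the curve avoids every integer x-axis point in the box; no y-intercept at any integer in the box.
Matching integer coefficients to the picture gives p.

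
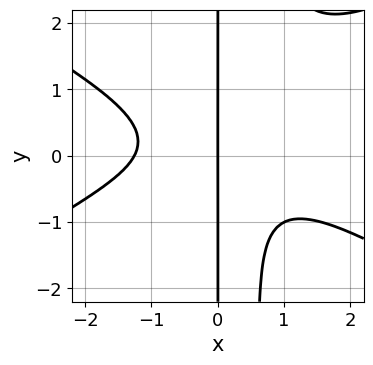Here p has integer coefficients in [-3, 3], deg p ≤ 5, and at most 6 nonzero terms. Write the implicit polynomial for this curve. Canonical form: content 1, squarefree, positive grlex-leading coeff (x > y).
1. deg p = 4.
2. Checking where it meets the axes: the visible y-axis segment lies entirely on the curve; it meets the x-axis at x = 0 (among the integer gridlines).
3. Solving for integer coefficients yields p as stated.

x^4 - 3*x^2*y^2 + 2*x^2*y + 2*x*y^2 + 2*x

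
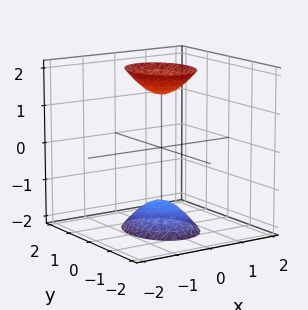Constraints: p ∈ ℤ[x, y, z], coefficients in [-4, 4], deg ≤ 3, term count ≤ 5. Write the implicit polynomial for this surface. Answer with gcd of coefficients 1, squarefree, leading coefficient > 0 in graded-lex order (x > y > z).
3*x^2 + 2*y^2 - z^2 + 2

(a) I count 2 distinct pieces. They look like related sheets of one shape, so recover p as a whole.
(b) deg p = 2. Two sheets facing apart; a quadric.
(c) Symmetries: mirror symmetry y ↦ −y ⇒ only even powers of y; it's symmetric under x → −x, forcing even powers of x; the z ↦ −z reflection is a symmetry, so z appears only in even powers.
(d) Observable constraints: no x-intercept at any integer in the box; the surface avoids every integer y-axis point in the box.
(e) Matching integer coefficients to the picture gives p.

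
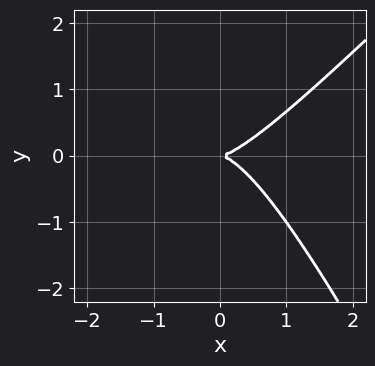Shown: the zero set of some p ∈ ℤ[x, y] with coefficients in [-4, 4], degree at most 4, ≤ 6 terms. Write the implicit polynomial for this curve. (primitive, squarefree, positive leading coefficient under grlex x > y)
(a) deg p = 3.
(b) Checking where it meets the axes: it meets the y-axis at y = 0 (among the integer gridlines); it crosses the x-axis at the gridline x = 0.
(c) Putting this together gives p.

2*x^3 - x^2*y - x*y^2 - 2*y^2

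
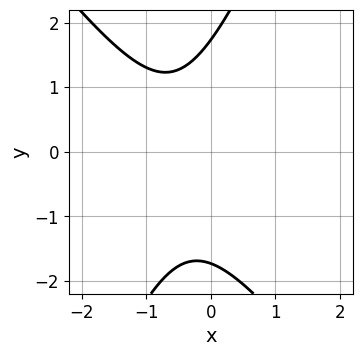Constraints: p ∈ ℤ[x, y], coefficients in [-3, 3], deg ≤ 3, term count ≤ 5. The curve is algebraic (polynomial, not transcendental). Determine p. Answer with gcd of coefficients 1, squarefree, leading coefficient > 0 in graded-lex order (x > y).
3*x^2 + x*y - y^2 + 3*x + 3

(a) The degree is 2 — a generic line meets the curve in up to 2 points.
(b) Checking where it meets the axes: no x-intercept at any integer in the box.
(c) Fitting integer coefficients to these (and the overall shape) gives p.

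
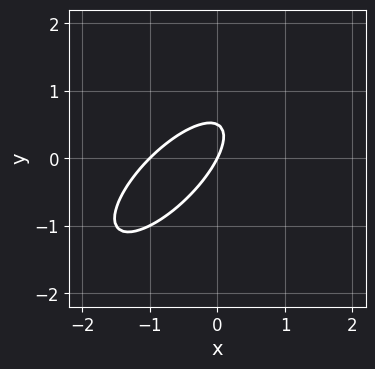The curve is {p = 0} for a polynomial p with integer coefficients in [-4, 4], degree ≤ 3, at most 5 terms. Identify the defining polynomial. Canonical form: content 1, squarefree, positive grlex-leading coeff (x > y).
2*x^2 - 3*x*y + 2*y^2 + 2*x - y

(a) The degree is 2 — the shape is more complex than any degree-1 curve.
(b) From the visible intercepts: one y-axis crossing is at y = 0; the x-axis gridline crossings are at x ∈ {-1, 0}.
(c) The integer polynomial consistent with all of this is the stated p.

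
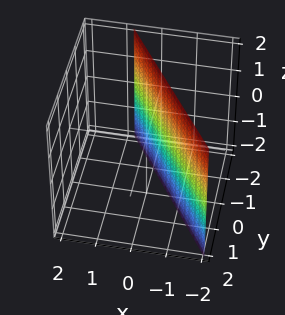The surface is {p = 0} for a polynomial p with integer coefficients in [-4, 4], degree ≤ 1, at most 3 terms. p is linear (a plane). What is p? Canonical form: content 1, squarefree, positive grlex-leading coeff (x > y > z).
3*x + 2*y + 2

deg p = 1.
From the axis intercepts and sections: it misses every integer gridline on the z-axis; it meets the y-axis at y = -1 (among the integer gridlines).
These observations pin down the coefficients.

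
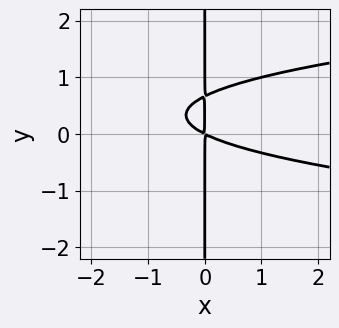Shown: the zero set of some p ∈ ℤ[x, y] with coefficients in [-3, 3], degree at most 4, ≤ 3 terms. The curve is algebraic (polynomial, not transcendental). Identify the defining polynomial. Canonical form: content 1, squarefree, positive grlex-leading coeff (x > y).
(a) The degree is 3 — no degree-2 curve has this shape.
(b) Against the integer gridlines: every point of the y-axis in the box is on the curve.
(c) Solving for integer coefficients yields p as stated.

3*x*y^2 - x^2 - 2*x*y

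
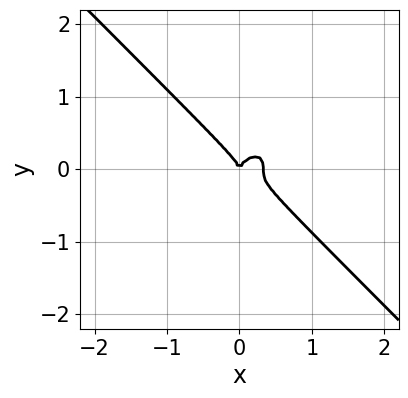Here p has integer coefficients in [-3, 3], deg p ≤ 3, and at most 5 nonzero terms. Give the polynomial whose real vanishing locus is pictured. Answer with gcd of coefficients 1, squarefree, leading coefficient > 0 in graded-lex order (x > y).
First, the degree is 3 — a generic line meets the curve in up to 3 points.
Then, from the visible intercepts: it meets the y-axis at y = 0 (among the integer gridlines); it meets the x-axis at x = 0 (among the integer gridlines).
Finally, fitting integer coefficients to these (and the overall shape) gives p.

3*x^3 + 3*y^3 - x^2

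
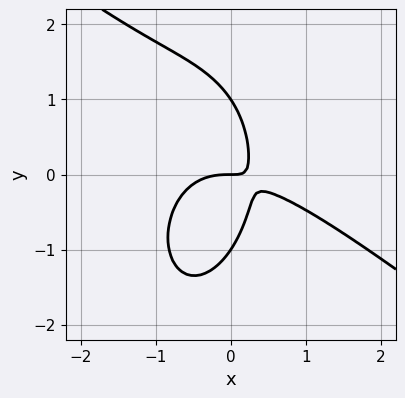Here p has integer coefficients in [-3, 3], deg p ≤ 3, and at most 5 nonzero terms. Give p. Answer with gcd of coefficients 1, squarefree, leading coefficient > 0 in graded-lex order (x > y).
2*x^3 + 2*x^2*y + y^3 + 3*x*y - y

First, degree: a generic line meets the curve in up to 3 points, so deg p = 3.
Then, checking where it meets the axes: among the integer gridlines, it crosses the y-axis at y ∈ {-1, 0, 1}; it meets the x-axis at x = 0 (among the integer gridlines).
Finally, the integer polynomial consistent with all of this is the stated p.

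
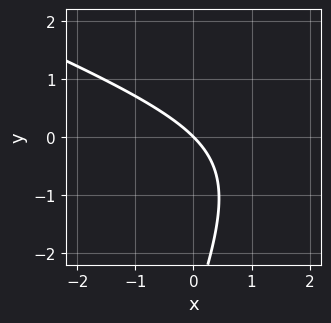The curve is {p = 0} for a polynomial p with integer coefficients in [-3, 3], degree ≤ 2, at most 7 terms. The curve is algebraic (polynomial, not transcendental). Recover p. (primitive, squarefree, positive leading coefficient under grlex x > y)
x^2 + 2*x*y - y^2 - 3*x - 3*y

1. deg p = 2. No degree-1 curve has this shape.
2. Against the integer gridlines: it crosses the x-axis at the gridline x = 0; it crosses the y-axis at the gridline y = 0.
3. Matching integer coefficients to the picture gives p.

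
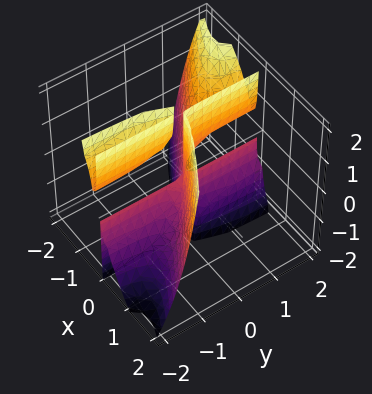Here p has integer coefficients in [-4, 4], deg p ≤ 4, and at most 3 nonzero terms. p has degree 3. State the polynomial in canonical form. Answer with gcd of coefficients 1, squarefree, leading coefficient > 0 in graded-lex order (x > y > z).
2*x^3 + 3*x^2*y + x*y*z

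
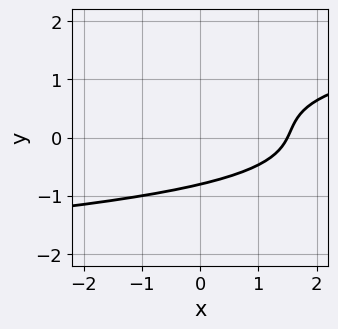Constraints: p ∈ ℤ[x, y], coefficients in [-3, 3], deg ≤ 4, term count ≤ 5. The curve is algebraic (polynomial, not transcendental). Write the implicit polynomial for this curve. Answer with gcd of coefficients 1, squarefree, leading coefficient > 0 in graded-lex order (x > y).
3*y^3 - y^2 - 2*x + y + 3

1. The degree is 3 — a generic line meets the curve in up to 3 points.
2. The integer polynomial consistent with all of this is the stated p.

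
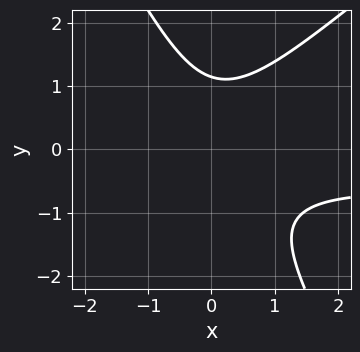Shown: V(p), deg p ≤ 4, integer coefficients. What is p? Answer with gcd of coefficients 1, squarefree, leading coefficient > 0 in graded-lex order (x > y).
3*x^2*y - 2*x*y^2 - 2*y^3 + 2*x^2 + 3

Degree: the shape is more complex than any degree-2 curve, so deg p = 3.
Observable constraints: no x-intercept at any integer in the box.
These observations pin down the coefficients.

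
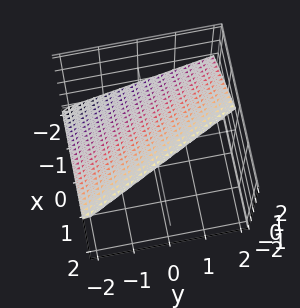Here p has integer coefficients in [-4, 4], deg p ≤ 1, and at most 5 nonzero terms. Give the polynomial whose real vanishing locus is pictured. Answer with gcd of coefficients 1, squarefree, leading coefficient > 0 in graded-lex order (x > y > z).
1. Degree: every cross-section is a straight line — this is a plane, so deg p = 1.
2. From the visible intercepts: it crosses the x-axis at the gridline x = -1; it meets the z-axis at z = 1 (among the integer gridlines); it meets the y-axis at y = -2 (among the integer gridlines).
3. Solving for integer coefficients yields p as stated.

2*x + y - 2*z + 2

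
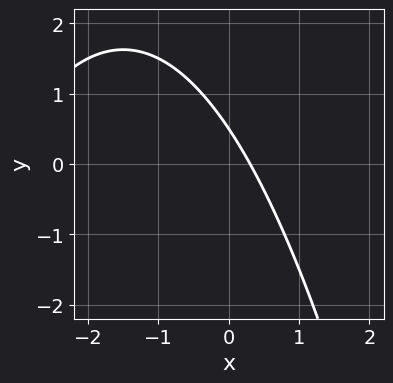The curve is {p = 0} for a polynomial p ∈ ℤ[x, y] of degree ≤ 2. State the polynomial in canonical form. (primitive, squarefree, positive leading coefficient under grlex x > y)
First, degree: no degree-1 curve has this shape, so deg p = 2.
Finally, putting this together gives p.

x^2 + 3*x + 2*y - 1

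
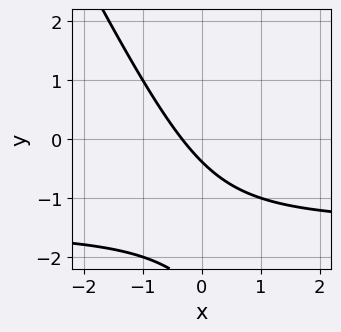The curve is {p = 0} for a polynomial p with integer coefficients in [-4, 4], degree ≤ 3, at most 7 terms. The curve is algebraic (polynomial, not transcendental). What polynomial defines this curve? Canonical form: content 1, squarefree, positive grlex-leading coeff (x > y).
(a) deg p = 2. The shape is more complex than any degree-1 curve.
(b) Solving for integer coefficients yields p as stated.

2*x*y + y^2 + 3*x + 3*y + 1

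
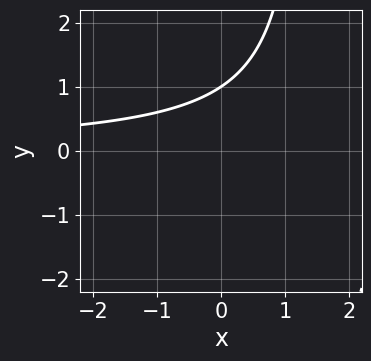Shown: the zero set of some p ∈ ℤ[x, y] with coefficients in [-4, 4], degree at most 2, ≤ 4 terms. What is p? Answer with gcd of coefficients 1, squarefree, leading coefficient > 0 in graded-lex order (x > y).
First, degree: the shape is more complex than any degree-1 curve, so deg p = 2.
Next, against the integer gridlines: it meets the y-axis at y = 1 (among the integer gridlines); it misses every integer gridline on the x-axis.
Finally, the integer polynomial consistent with all of this is the stated p.

2*x*y - 3*y + 3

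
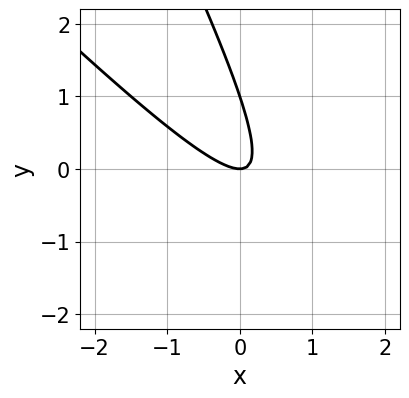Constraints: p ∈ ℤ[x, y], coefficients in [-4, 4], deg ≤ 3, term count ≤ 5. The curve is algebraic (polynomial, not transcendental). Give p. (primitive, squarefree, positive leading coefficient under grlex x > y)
2*x^2 + 3*x*y + y^2 - y

1. deg p = 2. A generic line meets the curve in up to 2 points.
2. Observable constraints: one x-axis crossing is at x = 0; among the integer gridlines, it crosses the y-axis at y ∈ {0, 1}.
3. Putting this together gives p.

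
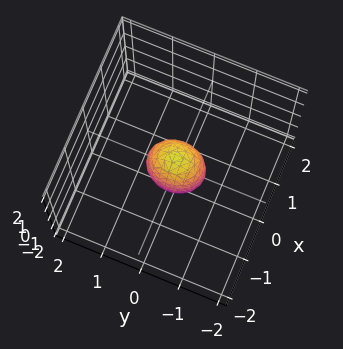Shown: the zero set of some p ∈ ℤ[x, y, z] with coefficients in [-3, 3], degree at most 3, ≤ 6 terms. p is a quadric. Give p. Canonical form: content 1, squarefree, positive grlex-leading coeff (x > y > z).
3*x^2 + 2*y^2 + z^2 - 1

Degree: bounded and convex; a quadric, so deg p = 2.
Symmetries: the y ↦ −y reflection is a symmetry, so y appears only in even powers; the z ↦ −z reflection is a symmetry, so z appears only in even powers; mirror symmetry x ↦ −x ⇒ only even powers of x.
From the axis intercepts and sections: among the integer gridlines, it crosses the z-axis at z ∈ {-1, 1}.
Fitting integer coefficients to these (and the overall shape) gives p.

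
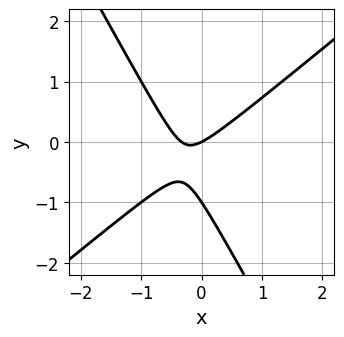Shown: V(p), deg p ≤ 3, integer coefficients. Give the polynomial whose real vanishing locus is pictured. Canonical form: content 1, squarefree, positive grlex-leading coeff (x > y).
The degree is 2 — a generic line meets the curve in up to 2 points.
Checking where it meets the axes: among the integer gridlines, it crosses the y-axis at y ∈ {-1, 0}; it crosses the x-axis at the gridline x = 0.
Together with the visible shape, these determine p as stated.

3*x^2 - 2*x*y - 2*y^2 + x - 2*y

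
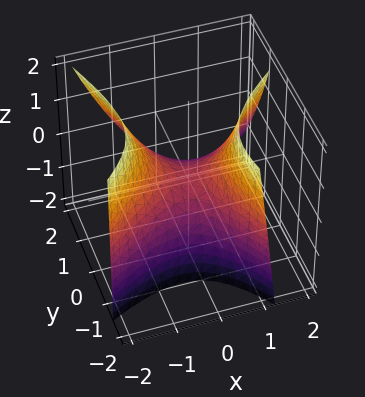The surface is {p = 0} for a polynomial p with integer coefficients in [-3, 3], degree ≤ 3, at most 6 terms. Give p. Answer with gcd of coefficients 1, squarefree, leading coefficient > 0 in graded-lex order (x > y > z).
3*x^2 - 3*x*y - 2*y^2 - 2*y*z - 3*z

Degree: a generic line meets the surface in up to 2 points, so deg p = 2.
From the visible intercepts: it crosses the z-axis at the gridline z = 0; it crosses the y-axis at the gridline y = 0; one x-axis crossing is at x = 0.
Assembling these constraints gives the stated polynomial.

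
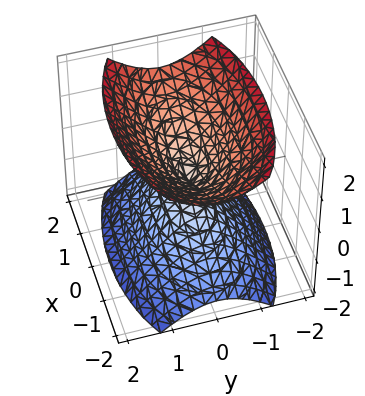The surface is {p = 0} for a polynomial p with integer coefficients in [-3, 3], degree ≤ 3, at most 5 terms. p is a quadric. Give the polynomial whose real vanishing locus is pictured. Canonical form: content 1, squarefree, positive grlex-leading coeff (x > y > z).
x^2 + 3*y^2 - 2*z^2

First, there are 2 components.
Then, the degree is 2 — two nappes meeting at a single point; a quadric.
Then, symmetries: the y ↦ −y reflection is a symmetry, so y appears only in even powers; the x ↦ −x reflection is a symmetry, so x appears only in even powers; mirror symmetry z ↦ −z ⇒ only even powers of z.
Then, checking where it meets the axes: it crosses the z-axis at the gridline z = 0; one x-axis crossing is at x = 0; it crosses the y-axis at the gridline y = 0.
Finally, solving for integer coefficients yields p as stated.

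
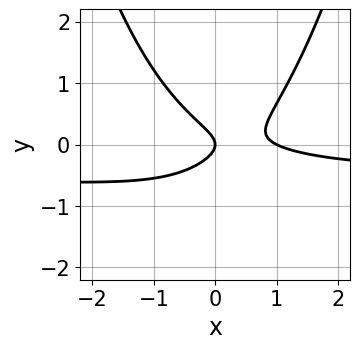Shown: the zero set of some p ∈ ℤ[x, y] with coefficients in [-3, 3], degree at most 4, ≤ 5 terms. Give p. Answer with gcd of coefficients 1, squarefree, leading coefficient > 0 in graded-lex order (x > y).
The degree is 3 — no degree-2 curve has this shape.
Against the integer gridlines: among the integer gridlines, it crosses the x-axis at x ∈ {0, 1}; it meets the y-axis at y = 0 (among the integer gridlines).
Putting this together gives p.

2*x^2*y + x^2 - 3*y^2 - x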